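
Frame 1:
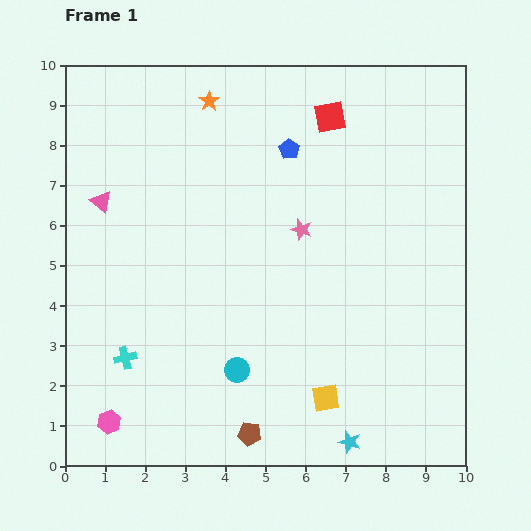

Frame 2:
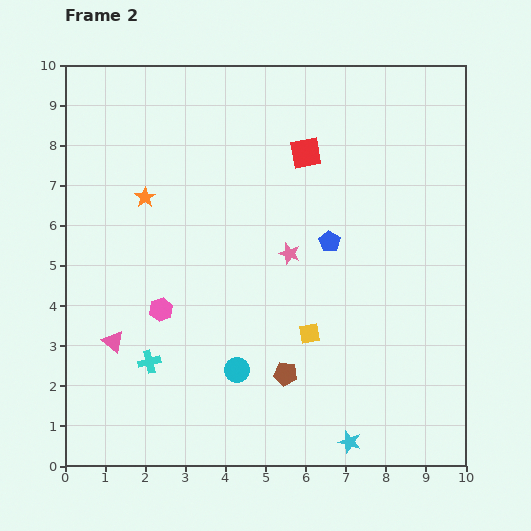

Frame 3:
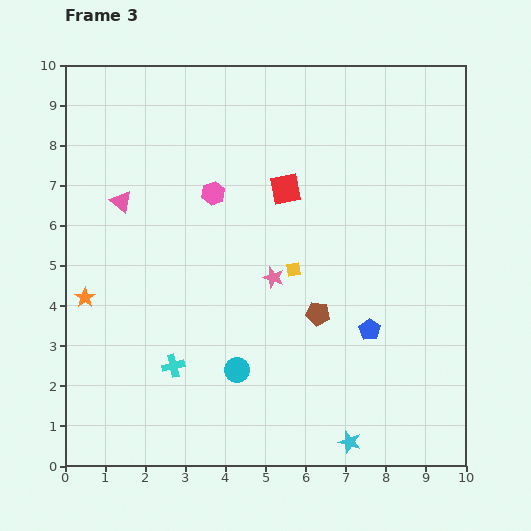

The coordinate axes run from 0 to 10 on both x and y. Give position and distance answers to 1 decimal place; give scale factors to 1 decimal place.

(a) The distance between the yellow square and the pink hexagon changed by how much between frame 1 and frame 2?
-1.7

Distance in frame 1: 5.4. Distance in frame 2: 3.7.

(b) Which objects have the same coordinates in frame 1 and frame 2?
the cyan star, the cyan circle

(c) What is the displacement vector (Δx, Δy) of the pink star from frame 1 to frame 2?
(-0.3, -0.6)

The pink star was at (5.9, 5.9) in frame 1 and (5.6, 5.3) in frame 2.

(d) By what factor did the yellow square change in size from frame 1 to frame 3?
0.6×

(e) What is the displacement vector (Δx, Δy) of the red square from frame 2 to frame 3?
(-0.5, -0.9)

The red square was at (6.0, 7.8) in frame 2 and (5.5, 6.9) in frame 3.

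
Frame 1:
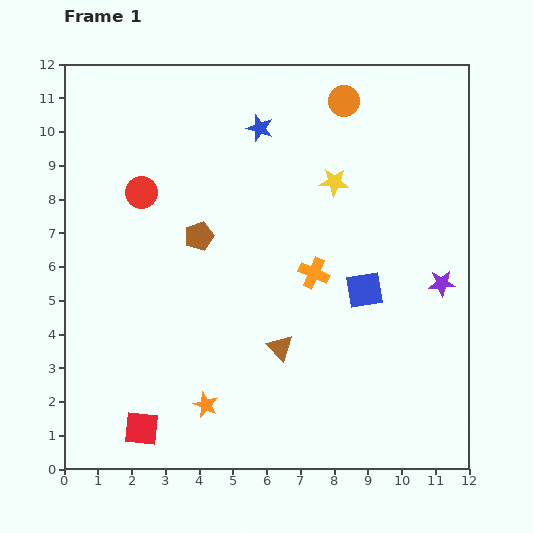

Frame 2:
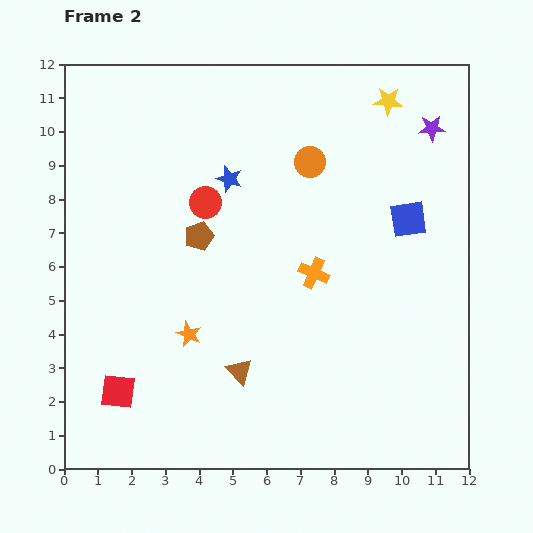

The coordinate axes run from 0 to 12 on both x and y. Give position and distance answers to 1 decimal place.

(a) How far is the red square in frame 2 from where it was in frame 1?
1.3

The red square moved from (2.3, 1.2) to (1.6, 2.3), a distance of √(0.7² + 1.1²) ≈ 1.3.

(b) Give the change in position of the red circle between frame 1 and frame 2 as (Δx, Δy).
(1.9, -0.3)

The red circle was at (2.3, 8.2) in frame 1 and (4.2, 7.9) in frame 2.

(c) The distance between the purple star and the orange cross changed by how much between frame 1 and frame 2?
+1.7

Distance in frame 1: 3.8. Distance in frame 2: 5.5.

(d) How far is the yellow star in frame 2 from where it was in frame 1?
2.9

The yellow star moved from (8.0, 8.5) to (9.6, 10.9), a distance of √(1.6² + 2.4²) ≈ 2.9.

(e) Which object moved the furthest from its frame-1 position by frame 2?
the purple star

(moved 4.6; next 2.9)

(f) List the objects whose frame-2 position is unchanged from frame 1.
the brown pentagon, the orange cross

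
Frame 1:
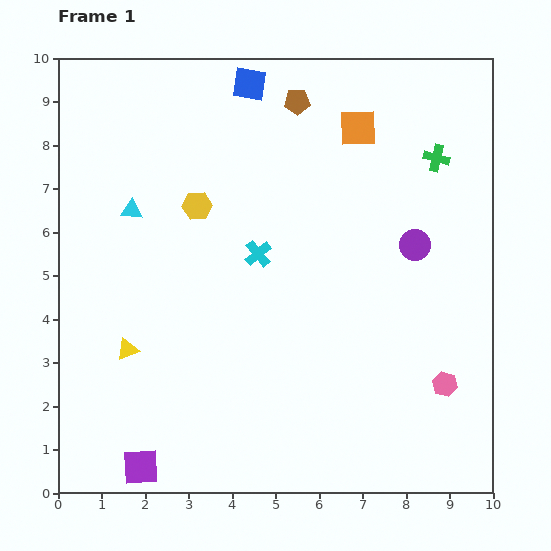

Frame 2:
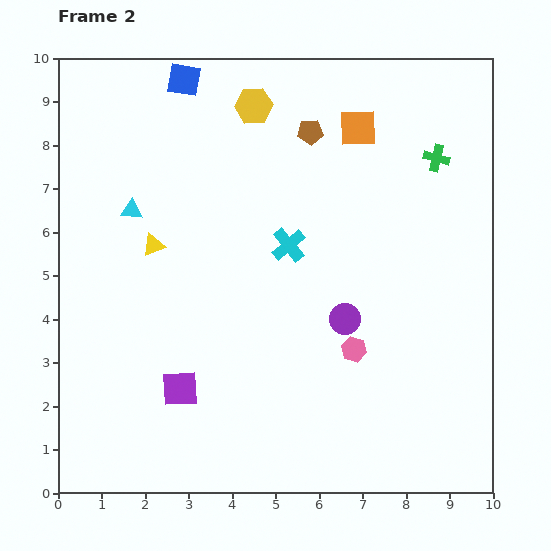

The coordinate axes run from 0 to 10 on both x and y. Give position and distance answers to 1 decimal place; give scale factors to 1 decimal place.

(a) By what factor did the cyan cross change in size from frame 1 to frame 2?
1.3×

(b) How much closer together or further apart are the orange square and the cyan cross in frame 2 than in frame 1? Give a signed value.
-0.6

Distance in frame 1: 3.7. Distance in frame 2: 3.1.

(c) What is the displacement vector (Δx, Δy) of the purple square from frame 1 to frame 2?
(0.9, 1.8)

The purple square was at (1.9, 0.6) in frame 1 and (2.8, 2.4) in frame 2.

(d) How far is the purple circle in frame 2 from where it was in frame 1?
2.3

The purple circle moved from (8.2, 5.7) to (6.6, 4.0), a distance of √(1.6² + 1.7²) ≈ 2.3.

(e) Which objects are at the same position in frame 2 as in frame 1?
the orange square, the green cross, the cyan triangle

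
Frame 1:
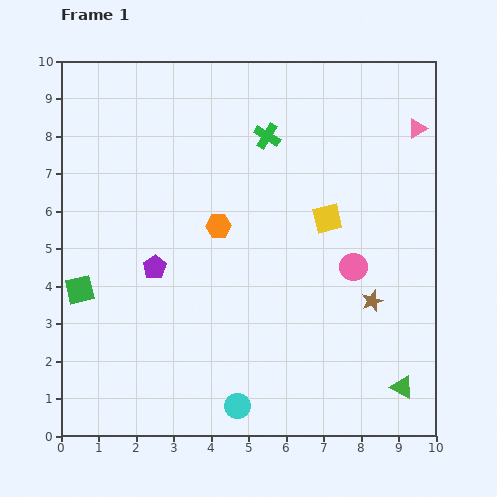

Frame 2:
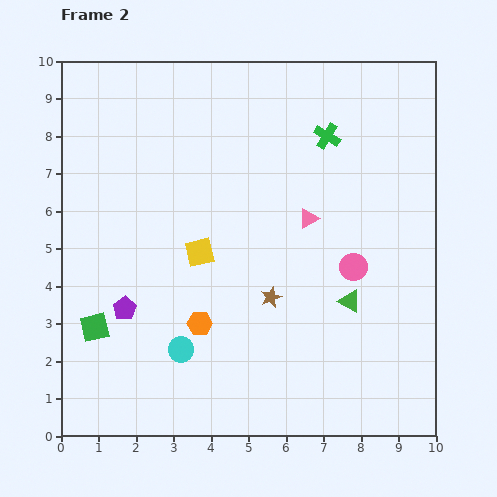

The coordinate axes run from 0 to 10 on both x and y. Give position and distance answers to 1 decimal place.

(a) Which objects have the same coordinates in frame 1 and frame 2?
the pink circle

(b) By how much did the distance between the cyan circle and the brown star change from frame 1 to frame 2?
-1.8

Distance in frame 1: 4.6. Distance in frame 2: 2.8.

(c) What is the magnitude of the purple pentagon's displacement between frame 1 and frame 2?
1.4

The purple pentagon moved from (2.5, 4.5) to (1.7, 3.4), a distance of √(0.8² + 1.1²) ≈ 1.4.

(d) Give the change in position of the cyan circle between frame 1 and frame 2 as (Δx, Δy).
(-1.5, 1.5)

The cyan circle was at (4.7, 0.8) in frame 1 and (3.2, 2.3) in frame 2.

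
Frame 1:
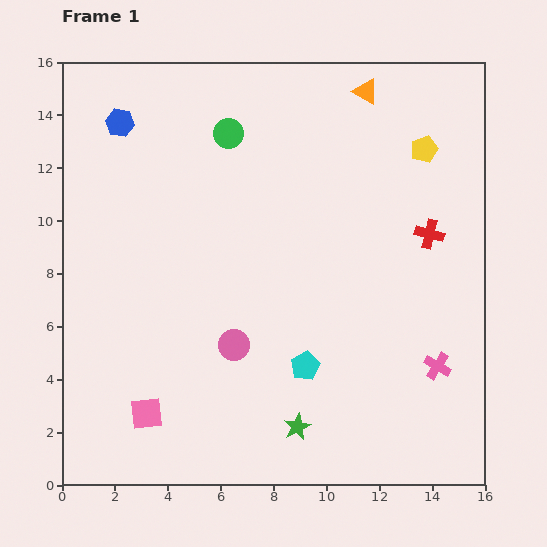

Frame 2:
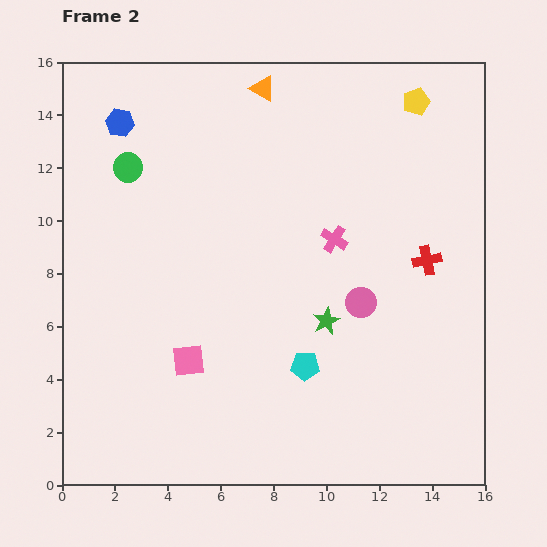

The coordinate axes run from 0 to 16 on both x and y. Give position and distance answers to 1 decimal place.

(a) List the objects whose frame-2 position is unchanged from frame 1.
the blue hexagon, the cyan pentagon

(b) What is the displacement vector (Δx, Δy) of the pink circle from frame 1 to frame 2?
(4.8, 1.6)

The pink circle was at (6.5, 5.3) in frame 1 and (11.3, 6.9) in frame 2.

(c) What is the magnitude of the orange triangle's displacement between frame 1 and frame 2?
3.9

The orange triangle moved from (11.5, 14.9) to (7.6, 15.0), a distance of √(3.9² + 0.1²) ≈ 3.9.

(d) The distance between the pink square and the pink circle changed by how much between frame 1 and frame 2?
+2.7

Distance in frame 1: 4.2. Distance in frame 2: 6.9.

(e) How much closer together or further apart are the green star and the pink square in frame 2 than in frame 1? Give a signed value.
-0.3

Distance in frame 1: 5.7. Distance in frame 2: 5.4.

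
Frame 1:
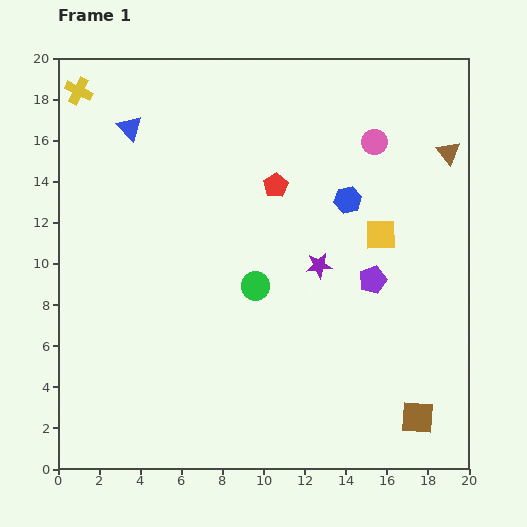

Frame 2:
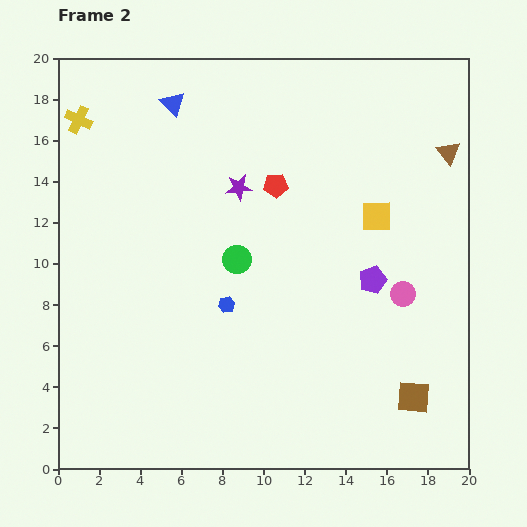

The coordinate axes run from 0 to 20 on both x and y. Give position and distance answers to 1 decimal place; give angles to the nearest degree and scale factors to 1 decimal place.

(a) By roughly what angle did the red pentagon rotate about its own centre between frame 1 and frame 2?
29° clockwise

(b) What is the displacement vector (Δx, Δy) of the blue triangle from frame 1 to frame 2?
(2.1, 1.2)

The blue triangle was at (3.5, 16.6) in frame 1 and (5.6, 17.8) in frame 2.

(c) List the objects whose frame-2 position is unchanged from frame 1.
the brown triangle, the red pentagon, the purple pentagon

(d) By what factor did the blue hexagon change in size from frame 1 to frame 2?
0.6×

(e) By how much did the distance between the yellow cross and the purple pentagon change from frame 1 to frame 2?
-0.7

Distance in frame 1: 17.0. Distance in frame 2: 16.3.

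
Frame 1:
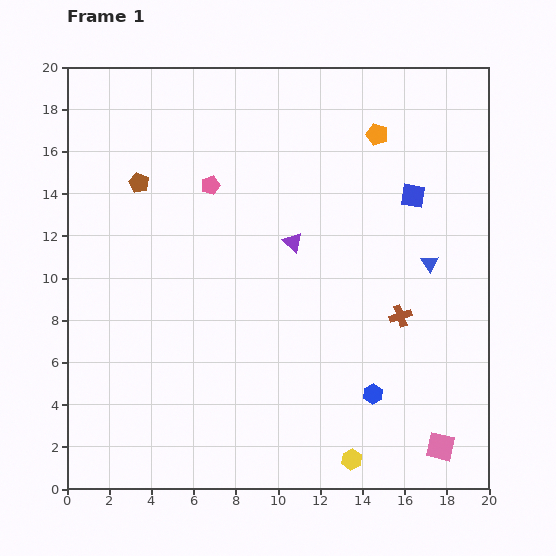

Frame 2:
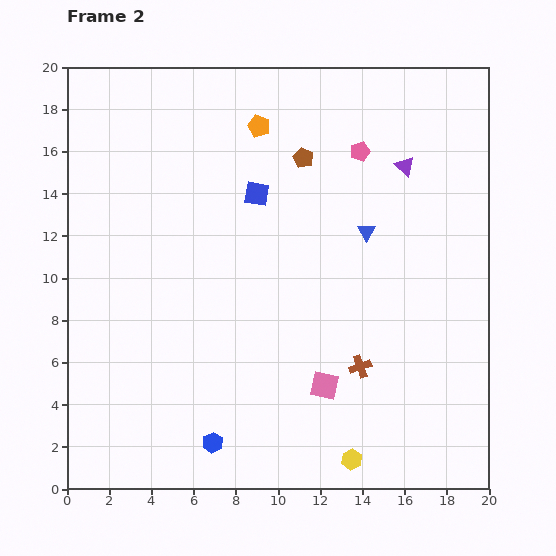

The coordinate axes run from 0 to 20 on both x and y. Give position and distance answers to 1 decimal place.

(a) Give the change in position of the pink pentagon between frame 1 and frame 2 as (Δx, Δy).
(7.1, 1.6)

The pink pentagon was at (6.8, 14.4) in frame 1 and (13.9, 16.0) in frame 2.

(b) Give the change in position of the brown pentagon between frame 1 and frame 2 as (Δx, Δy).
(7.8, 1.2)

The brown pentagon was at (3.4, 14.5) in frame 1 and (11.2, 15.7) in frame 2.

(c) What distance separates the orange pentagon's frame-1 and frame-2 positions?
5.6

The orange pentagon moved from (14.7, 16.8) to (9.1, 17.2), a distance of √(5.6² + 0.4²) ≈ 5.6.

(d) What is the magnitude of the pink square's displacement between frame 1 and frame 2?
6.2

The pink square moved from (17.7, 2.0) to (12.2, 4.9), a distance of √(5.5² + 2.9²) ≈ 6.2.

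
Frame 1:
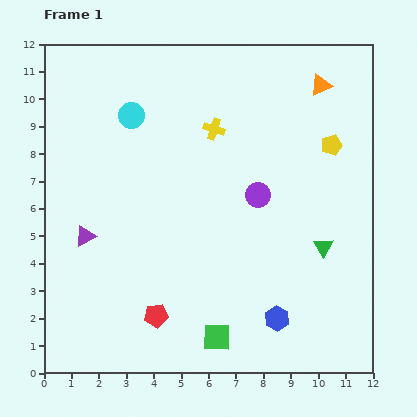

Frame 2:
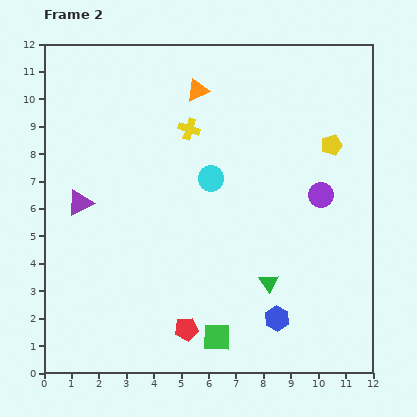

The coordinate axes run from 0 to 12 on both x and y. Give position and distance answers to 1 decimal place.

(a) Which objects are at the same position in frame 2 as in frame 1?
the yellow pentagon, the green square, the blue hexagon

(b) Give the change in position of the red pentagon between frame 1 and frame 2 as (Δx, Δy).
(1.1, -0.5)

The red pentagon was at (4.1, 2.1) in frame 1 and (5.2, 1.6) in frame 2.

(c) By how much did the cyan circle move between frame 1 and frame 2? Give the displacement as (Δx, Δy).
(2.9, -2.3)

The cyan circle was at (3.2, 9.4) in frame 1 and (6.1, 7.1) in frame 2.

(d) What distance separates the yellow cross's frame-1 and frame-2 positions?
0.9

The yellow cross moved from (6.2, 8.9) to (5.3, 8.9), a distance of √(0.9² + 0.0²) ≈ 0.9.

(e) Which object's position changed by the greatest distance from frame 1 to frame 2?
the orange triangle

(moved 4.5; next 3.7)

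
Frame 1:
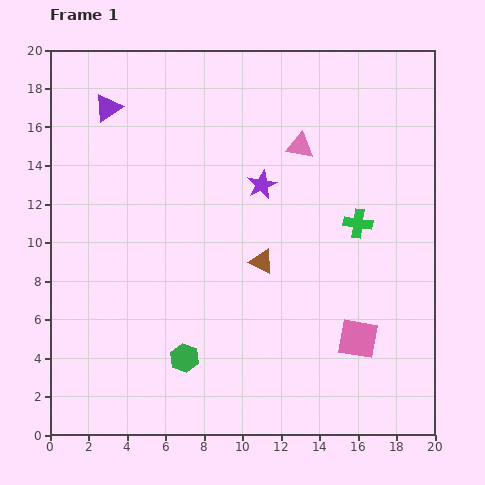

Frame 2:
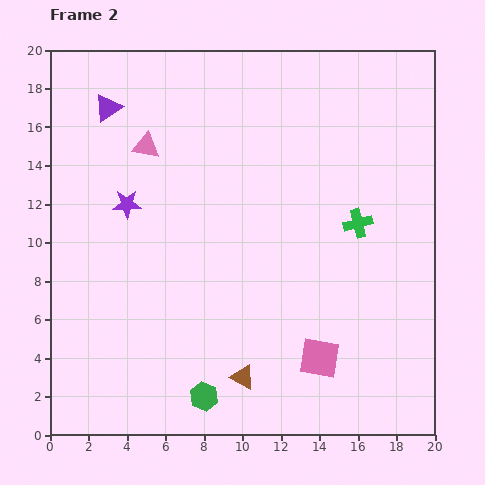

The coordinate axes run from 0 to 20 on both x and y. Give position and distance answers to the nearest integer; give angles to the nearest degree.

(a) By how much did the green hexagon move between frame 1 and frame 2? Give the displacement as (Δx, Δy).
(1, -2)

The green hexagon was at (7, 4) in frame 1 and (8, 2) in frame 2.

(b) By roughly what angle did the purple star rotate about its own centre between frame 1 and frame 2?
25° clockwise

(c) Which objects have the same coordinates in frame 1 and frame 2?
the green cross, the purple triangle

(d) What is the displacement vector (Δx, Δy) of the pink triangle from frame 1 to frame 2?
(-8, 0)

The pink triangle was at (13, 15) in frame 1 and (5, 15) in frame 2.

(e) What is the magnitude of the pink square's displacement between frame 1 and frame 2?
2

The pink square moved from (16, 5) to (14, 4), a distance of √(2² + 1²) ≈ 2.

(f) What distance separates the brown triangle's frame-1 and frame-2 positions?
6

The brown triangle moved from (11, 9) to (10, 3), a distance of √(1² + 6²) ≈ 6.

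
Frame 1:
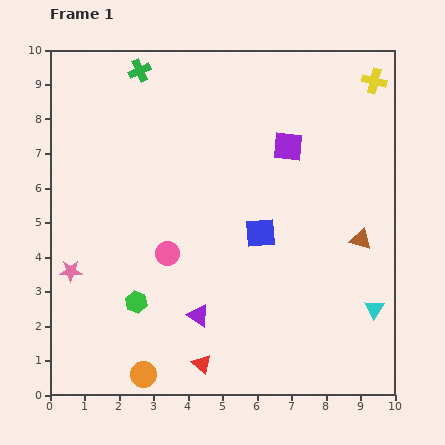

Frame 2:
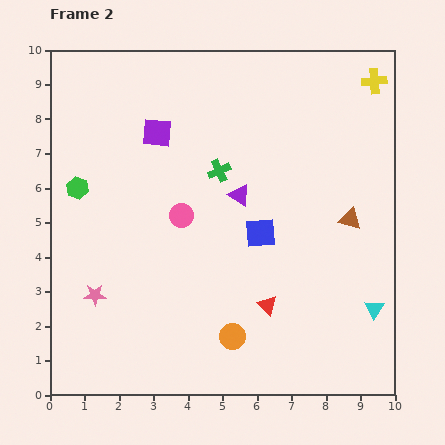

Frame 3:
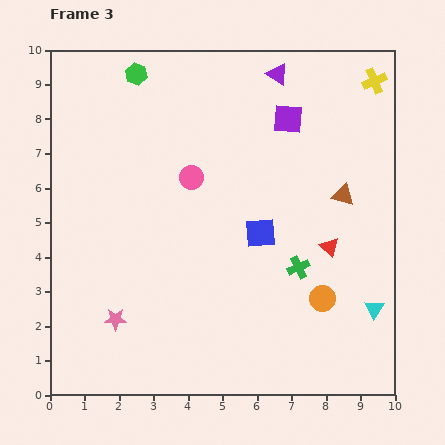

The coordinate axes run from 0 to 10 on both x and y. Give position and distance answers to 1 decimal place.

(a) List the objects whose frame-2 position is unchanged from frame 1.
the blue square, the yellow cross, the cyan triangle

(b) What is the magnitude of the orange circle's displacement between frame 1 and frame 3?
5.6

The orange circle moved from (2.7, 0.6) to (7.9, 2.8), a distance of √(5.2² + 2.2²) ≈ 5.6.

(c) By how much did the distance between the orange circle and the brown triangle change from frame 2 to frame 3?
-1.7

Distance in frame 2: 4.8. Distance in frame 3: 3.1.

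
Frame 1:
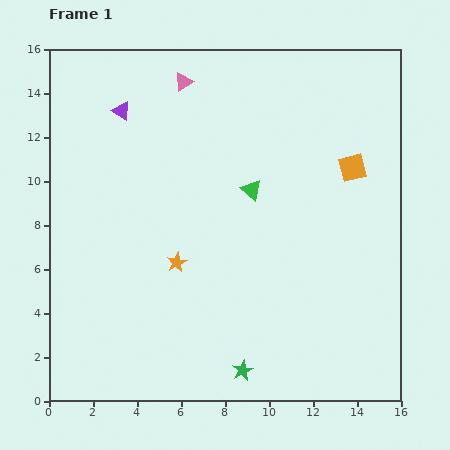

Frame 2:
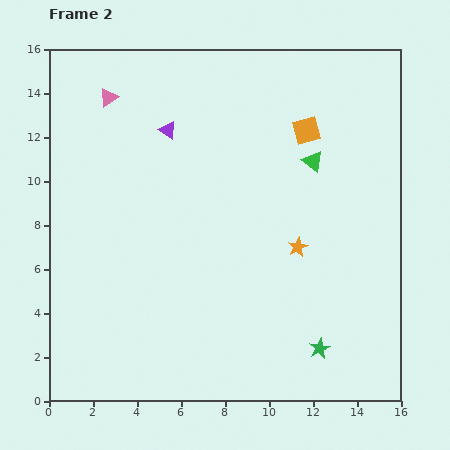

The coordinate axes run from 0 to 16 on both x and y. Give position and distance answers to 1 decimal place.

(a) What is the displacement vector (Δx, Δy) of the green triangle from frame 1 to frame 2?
(2.8, 1.3)

The green triangle was at (9.2, 9.6) in frame 1 and (12.0, 10.9) in frame 2.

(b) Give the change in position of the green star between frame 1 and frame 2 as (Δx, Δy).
(3.5, 1.0)

The green star was at (8.8, 1.4) in frame 1 and (12.3, 2.4) in frame 2.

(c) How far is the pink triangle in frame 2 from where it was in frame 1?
3.5

The pink triangle moved from (6.1, 14.5) to (2.7, 13.8), a distance of √(3.4² + 0.7²) ≈ 3.5.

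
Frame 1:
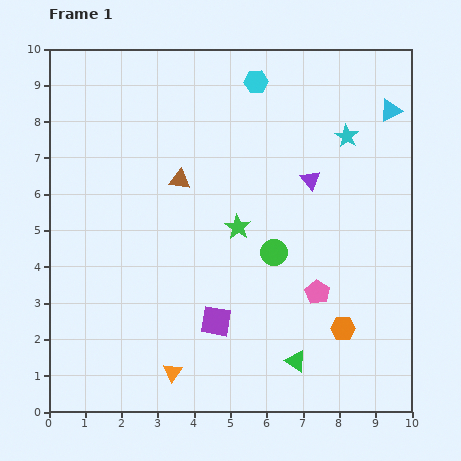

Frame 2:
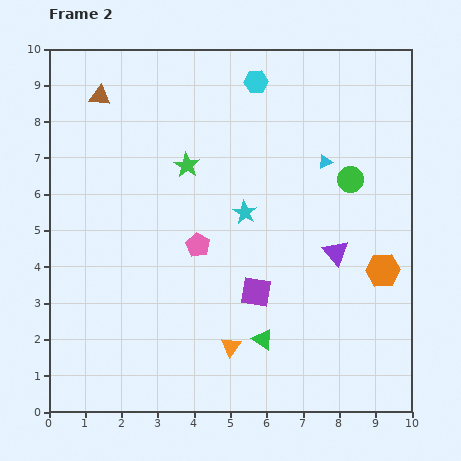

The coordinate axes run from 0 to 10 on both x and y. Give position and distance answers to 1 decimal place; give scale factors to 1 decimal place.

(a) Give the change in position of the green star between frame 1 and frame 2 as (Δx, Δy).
(-1.4, 1.7)

The green star was at (5.2, 5.1) in frame 1 and (3.8, 6.8) in frame 2.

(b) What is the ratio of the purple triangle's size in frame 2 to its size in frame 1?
1.3×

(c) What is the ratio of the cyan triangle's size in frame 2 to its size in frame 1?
0.6×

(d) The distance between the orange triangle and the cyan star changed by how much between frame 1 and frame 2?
-4.4

Distance in frame 1: 8.1. Distance in frame 2: 3.7.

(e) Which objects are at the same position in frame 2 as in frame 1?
the cyan hexagon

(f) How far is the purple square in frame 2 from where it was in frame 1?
1.4

The purple square moved from (4.6, 2.5) to (5.7, 3.3), a distance of √(1.1² + 0.8²) ≈ 1.4.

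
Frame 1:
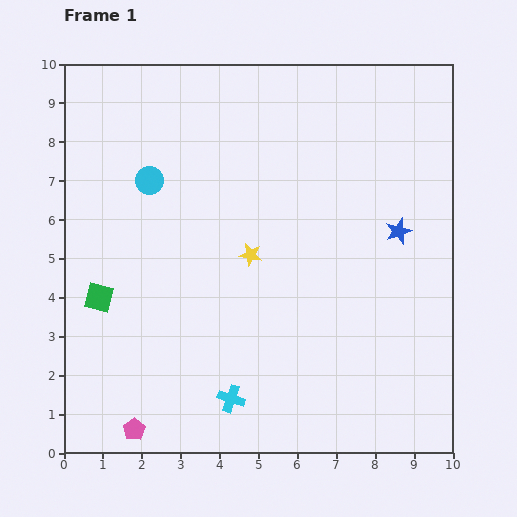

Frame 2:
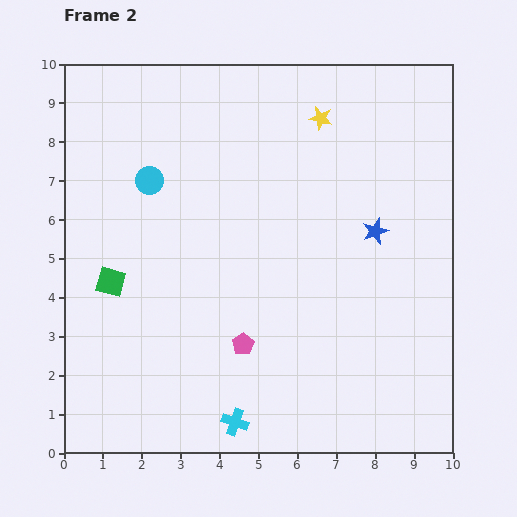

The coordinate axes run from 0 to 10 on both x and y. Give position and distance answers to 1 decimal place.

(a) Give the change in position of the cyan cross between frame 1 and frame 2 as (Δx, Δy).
(0.1, -0.6)

The cyan cross was at (4.3, 1.4) in frame 1 and (4.4, 0.8) in frame 2.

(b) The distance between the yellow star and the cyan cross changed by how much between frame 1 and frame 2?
+4.4

Distance in frame 1: 3.7. Distance in frame 2: 8.1.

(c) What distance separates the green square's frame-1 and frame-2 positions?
0.5

The green square moved from (0.9, 4.0) to (1.2, 4.4), a distance of √(0.3² + 0.4²) ≈ 0.5.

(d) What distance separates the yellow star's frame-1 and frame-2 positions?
3.9

The yellow star moved from (4.8, 5.1) to (6.6, 8.6), a distance of √(1.8² + 3.5²) ≈ 3.9.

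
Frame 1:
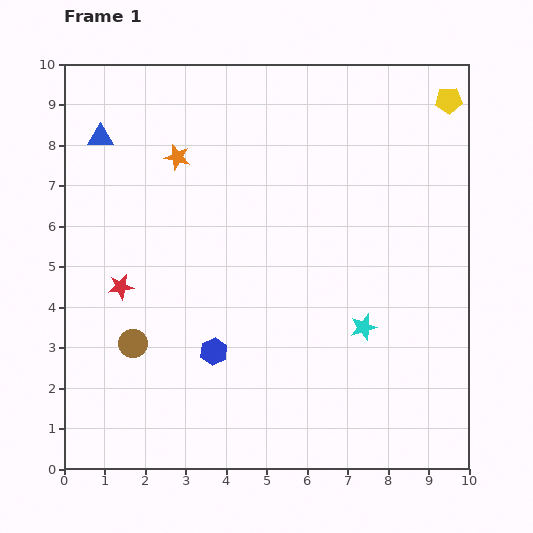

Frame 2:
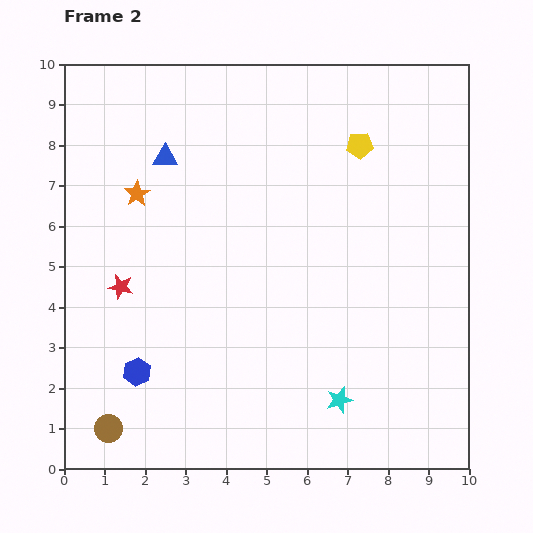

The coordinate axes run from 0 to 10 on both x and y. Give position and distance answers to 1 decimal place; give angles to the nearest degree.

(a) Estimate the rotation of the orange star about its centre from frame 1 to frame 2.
26° clockwise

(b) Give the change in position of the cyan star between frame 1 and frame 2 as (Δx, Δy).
(-0.6, -1.8)

The cyan star was at (7.4, 3.5) in frame 1 and (6.8, 1.7) in frame 2.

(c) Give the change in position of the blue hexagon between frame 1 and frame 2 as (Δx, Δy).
(-1.9, -0.5)

The blue hexagon was at (3.7, 2.9) in frame 1 and (1.8, 2.4) in frame 2.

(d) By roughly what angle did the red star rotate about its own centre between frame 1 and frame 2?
21° clockwise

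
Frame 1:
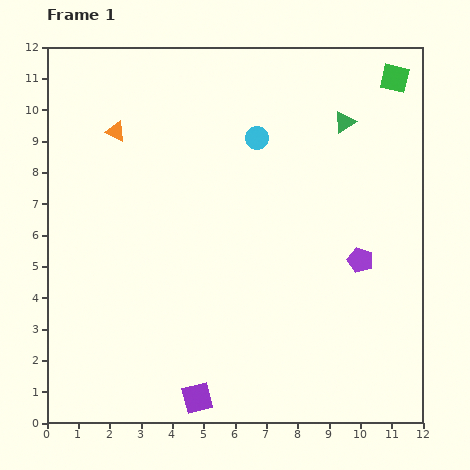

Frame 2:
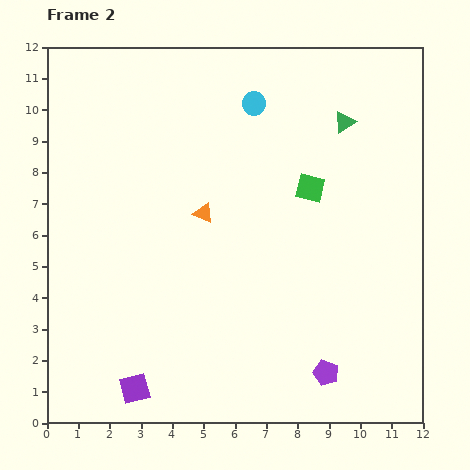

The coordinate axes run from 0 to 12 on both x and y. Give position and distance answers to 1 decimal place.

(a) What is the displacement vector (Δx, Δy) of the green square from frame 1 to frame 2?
(-2.7, -3.5)

The green square was at (11.1, 11.0) in frame 1 and (8.4, 7.5) in frame 2.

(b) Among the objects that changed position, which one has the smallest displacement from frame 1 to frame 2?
the cyan circle

(moved 1.1)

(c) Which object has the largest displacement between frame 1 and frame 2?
the green square

(moved 4.4; next 3.8)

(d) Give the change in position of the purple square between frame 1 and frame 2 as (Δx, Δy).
(-2.0, 0.3)

The purple square was at (4.8, 0.8) in frame 1 and (2.8, 1.1) in frame 2.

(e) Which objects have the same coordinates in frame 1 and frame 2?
the green triangle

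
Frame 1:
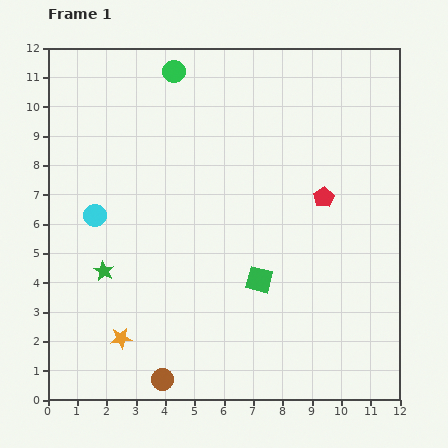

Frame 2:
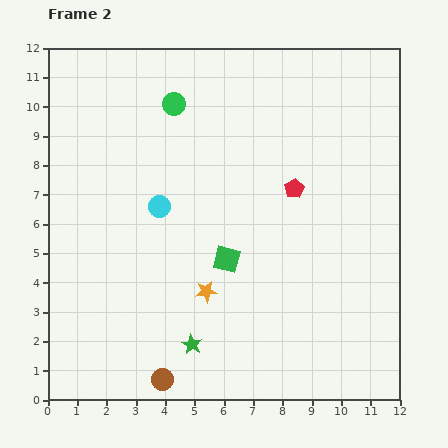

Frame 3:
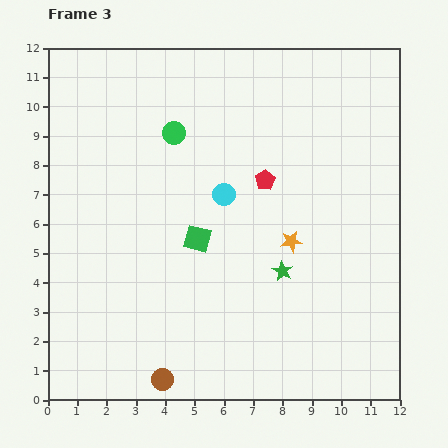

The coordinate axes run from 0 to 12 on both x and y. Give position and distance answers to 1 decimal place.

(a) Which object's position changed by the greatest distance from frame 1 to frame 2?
the green star

(moved 3.9; next 3.3)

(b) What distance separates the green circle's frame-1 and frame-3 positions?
2.1

The green circle moved from (4.3, 11.2) to (4.3, 9.1), a distance of √(0.0² + 2.1²) ≈ 2.1.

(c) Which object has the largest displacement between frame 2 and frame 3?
the green star

(moved 4.0; next 3.4)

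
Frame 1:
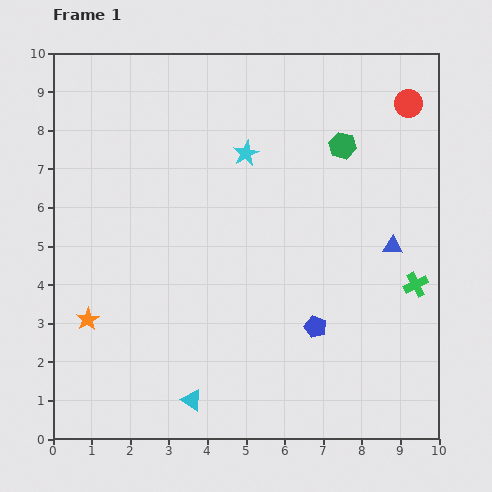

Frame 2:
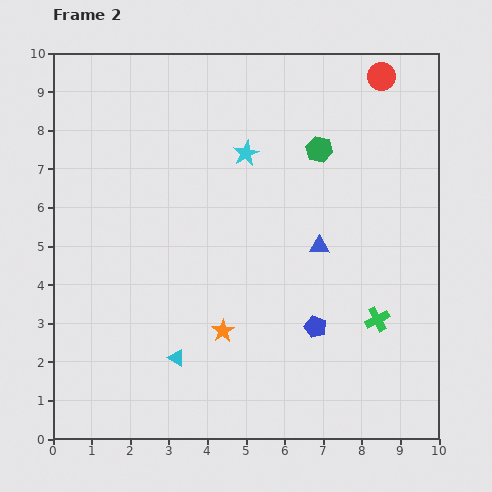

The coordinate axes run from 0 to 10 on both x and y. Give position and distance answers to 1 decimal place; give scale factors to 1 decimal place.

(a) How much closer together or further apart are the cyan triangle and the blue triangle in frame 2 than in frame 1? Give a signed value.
-1.9

Distance in frame 1: 6.6. Distance in frame 2: 4.7.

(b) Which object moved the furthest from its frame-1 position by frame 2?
the orange star

(moved 3.5; next 1.9)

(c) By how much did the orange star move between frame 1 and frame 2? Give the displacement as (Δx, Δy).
(3.5, -0.3)

The orange star was at (0.9, 3.1) in frame 1 and (4.4, 2.8) in frame 2.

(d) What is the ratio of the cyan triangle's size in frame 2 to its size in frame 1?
0.8×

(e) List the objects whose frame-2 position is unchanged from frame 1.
the blue pentagon, the cyan star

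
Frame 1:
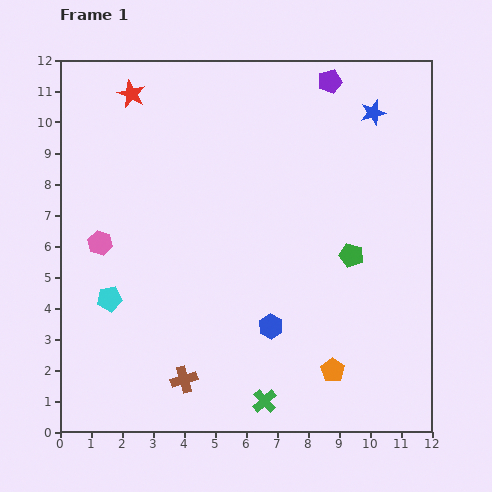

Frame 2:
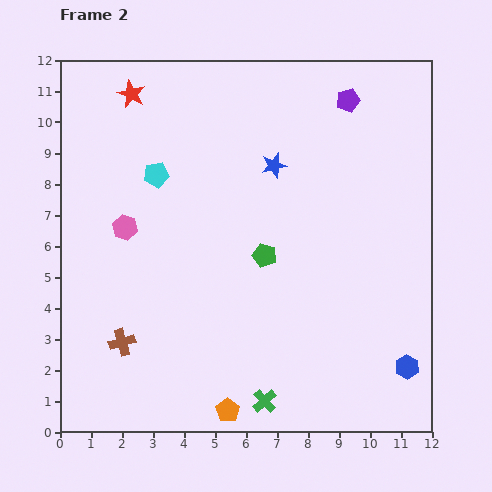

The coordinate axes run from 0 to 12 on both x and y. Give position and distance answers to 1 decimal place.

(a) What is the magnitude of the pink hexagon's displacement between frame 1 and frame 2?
0.9

The pink hexagon moved from (1.3, 6.1) to (2.1, 6.6), a distance of √(0.8² + 0.5²) ≈ 0.9.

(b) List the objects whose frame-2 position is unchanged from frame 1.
the red star, the green cross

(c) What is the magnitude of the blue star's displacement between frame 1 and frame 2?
3.6

The blue star moved from (10.1, 10.3) to (6.9, 8.6), a distance of √(3.2² + 1.7²) ≈ 3.6.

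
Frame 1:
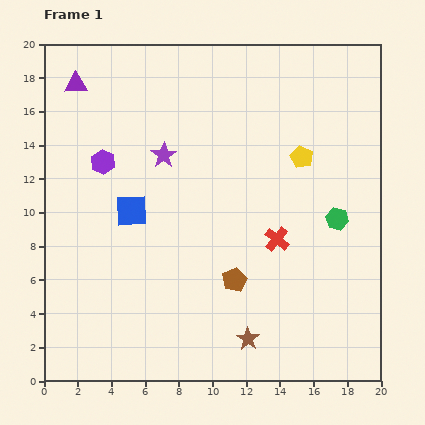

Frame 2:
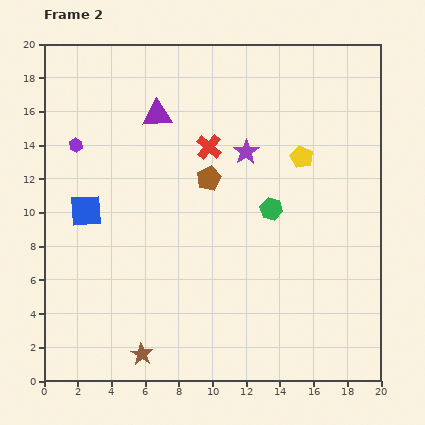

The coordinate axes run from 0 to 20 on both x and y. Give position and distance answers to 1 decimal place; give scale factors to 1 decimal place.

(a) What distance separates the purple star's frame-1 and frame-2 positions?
4.9

The purple star moved from (7.1, 13.4) to (12.0, 13.6), a distance of √(4.9² + 0.2²) ≈ 4.9.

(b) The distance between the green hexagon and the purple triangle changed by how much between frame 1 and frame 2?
-8.6

Distance in frame 1: 17.4. Distance in frame 2: 8.8.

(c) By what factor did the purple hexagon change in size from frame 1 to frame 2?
0.6×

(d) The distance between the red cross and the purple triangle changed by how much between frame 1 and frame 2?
-11.4

Distance in frame 1: 15.0. Distance in frame 2: 3.6.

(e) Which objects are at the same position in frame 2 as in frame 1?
the yellow pentagon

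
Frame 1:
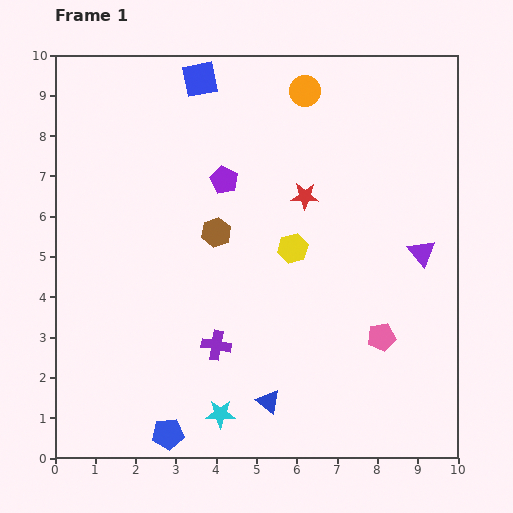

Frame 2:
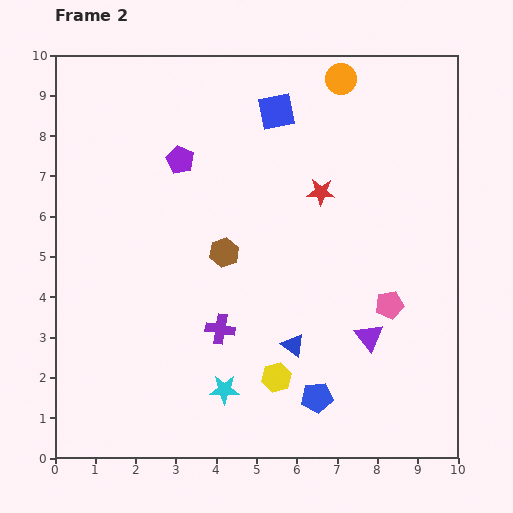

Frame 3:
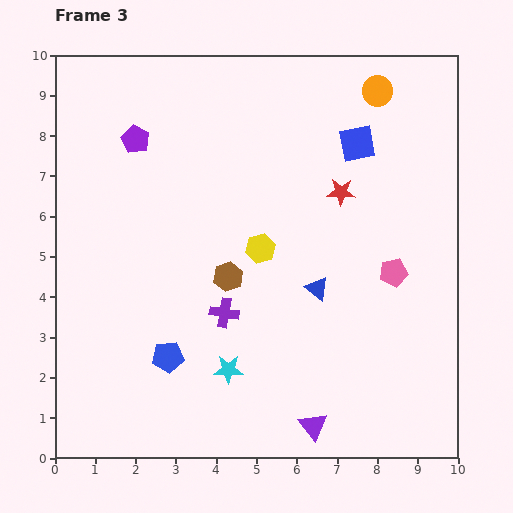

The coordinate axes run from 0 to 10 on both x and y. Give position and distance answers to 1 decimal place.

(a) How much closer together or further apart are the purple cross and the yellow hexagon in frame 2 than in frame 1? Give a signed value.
-1.3

Distance in frame 1: 3.1. Distance in frame 2: 1.8.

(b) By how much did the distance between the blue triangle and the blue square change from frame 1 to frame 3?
-4.5

Distance in frame 1: 8.2. Distance in frame 3: 3.7.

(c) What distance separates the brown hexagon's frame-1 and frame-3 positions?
1.1

The brown hexagon moved from (4.0, 5.6) to (4.3, 4.5), a distance of √(0.3² + 1.1²) ≈ 1.1.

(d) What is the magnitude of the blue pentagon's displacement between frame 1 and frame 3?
1.9

The blue pentagon moved from (2.8, 0.6) to (2.8, 2.5), a distance of √(0.0² + 1.9²) ≈ 1.9.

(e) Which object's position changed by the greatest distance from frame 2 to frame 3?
the blue pentagon

(moved 3.8; next 3.2)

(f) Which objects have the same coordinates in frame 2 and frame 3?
none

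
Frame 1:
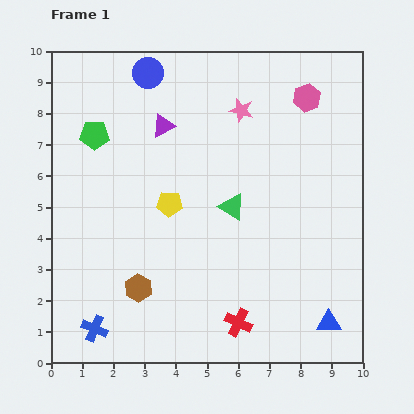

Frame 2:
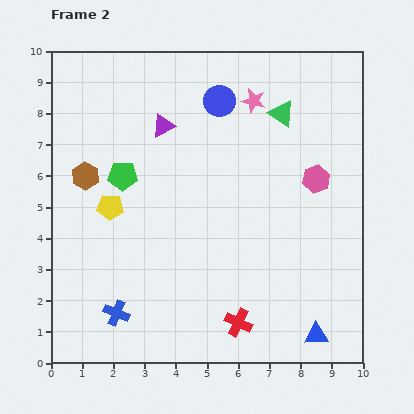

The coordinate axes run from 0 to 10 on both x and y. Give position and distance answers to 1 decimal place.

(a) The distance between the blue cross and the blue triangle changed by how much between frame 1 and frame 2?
-1.1

Distance in frame 1: 7.5. Distance in frame 2: 6.4.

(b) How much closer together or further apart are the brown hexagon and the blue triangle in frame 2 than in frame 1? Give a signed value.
+2.8

Distance in frame 1: 6.2. Distance in frame 2: 9.0.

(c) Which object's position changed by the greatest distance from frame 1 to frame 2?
the brown hexagon

(moved 4.0; next 3.4)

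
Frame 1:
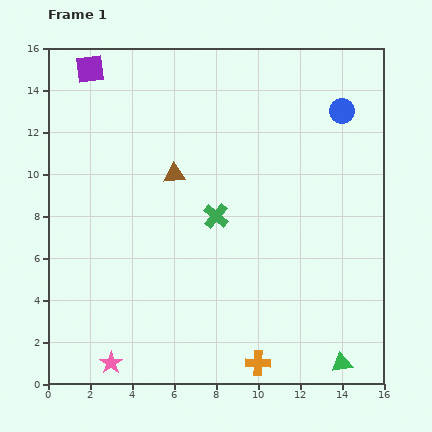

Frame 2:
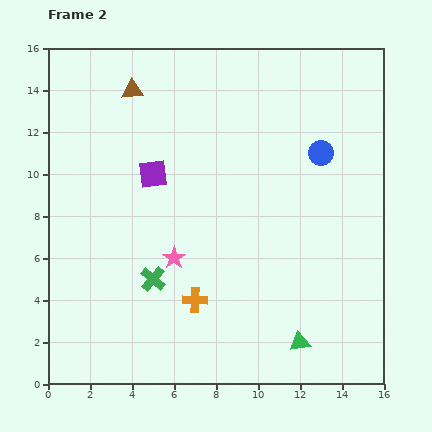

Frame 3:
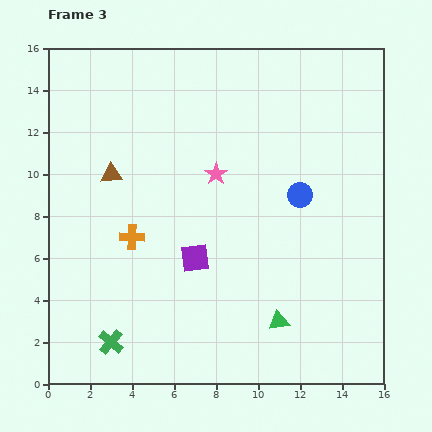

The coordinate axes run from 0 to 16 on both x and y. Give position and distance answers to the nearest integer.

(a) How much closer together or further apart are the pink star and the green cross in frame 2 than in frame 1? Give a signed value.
-8

Distance in frame 1: 9. Distance in frame 2: 1.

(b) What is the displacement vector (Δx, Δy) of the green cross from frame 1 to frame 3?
(-5, -6)

The green cross was at (8, 8) in frame 1 and (3, 2) in frame 3.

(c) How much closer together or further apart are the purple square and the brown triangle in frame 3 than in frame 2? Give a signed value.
+2

Distance in frame 2: 4. Distance in frame 3: 6.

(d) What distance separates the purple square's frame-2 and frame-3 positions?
4

The purple square moved from (5, 10) to (7, 6), a distance of √(2² + 4²) ≈ 4.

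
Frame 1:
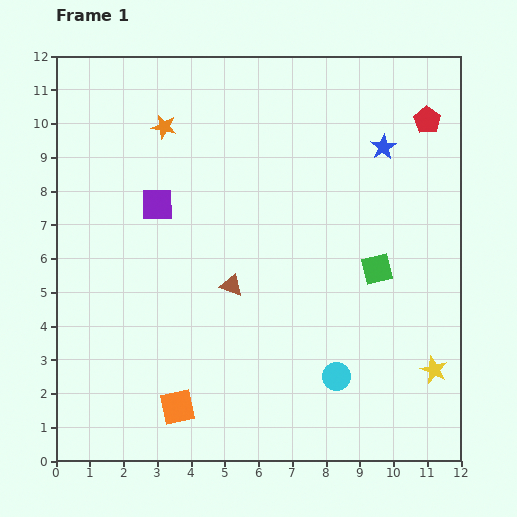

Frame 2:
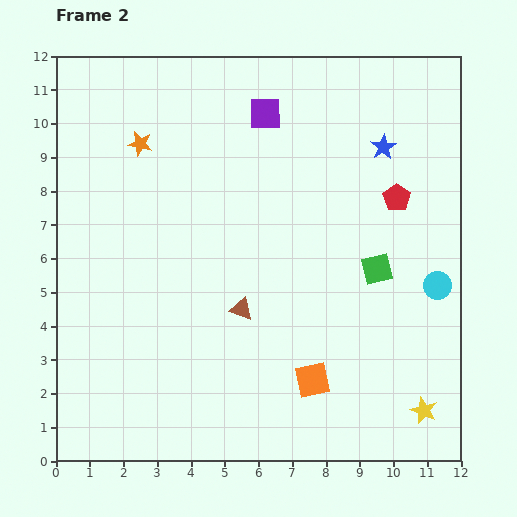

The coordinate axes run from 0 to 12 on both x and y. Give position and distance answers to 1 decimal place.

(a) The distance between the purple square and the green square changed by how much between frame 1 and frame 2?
-1.1

Distance in frame 1: 6.8. Distance in frame 2: 5.7.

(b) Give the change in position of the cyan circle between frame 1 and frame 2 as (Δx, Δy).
(3.0, 2.7)

The cyan circle was at (8.3, 2.5) in frame 1 and (11.3, 5.2) in frame 2.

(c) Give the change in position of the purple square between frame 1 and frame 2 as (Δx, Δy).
(3.2, 2.7)

The purple square was at (3.0, 7.6) in frame 1 and (6.2, 10.3) in frame 2.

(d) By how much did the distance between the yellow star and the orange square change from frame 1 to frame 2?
-4.3

Distance in frame 1: 7.7. Distance in frame 2: 3.4.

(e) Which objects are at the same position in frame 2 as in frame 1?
the green square, the blue star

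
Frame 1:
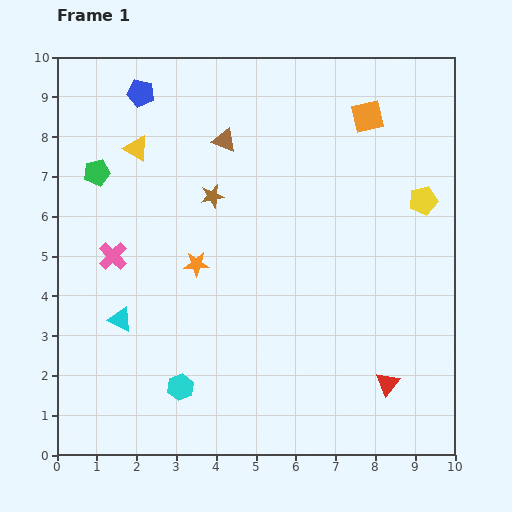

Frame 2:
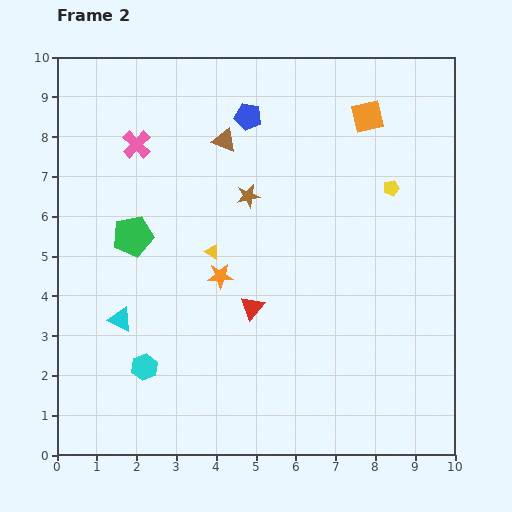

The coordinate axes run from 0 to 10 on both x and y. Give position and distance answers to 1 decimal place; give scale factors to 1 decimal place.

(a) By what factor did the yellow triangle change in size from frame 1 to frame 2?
0.6×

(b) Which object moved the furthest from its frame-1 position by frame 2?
the red triangle

(moved 3.9; next 3.2)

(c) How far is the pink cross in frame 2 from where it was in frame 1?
2.9

The pink cross moved from (1.4, 5.0) to (2.0, 7.8), a distance of √(0.6² + 2.8²) ≈ 2.9.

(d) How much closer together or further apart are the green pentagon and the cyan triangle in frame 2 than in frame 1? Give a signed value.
-1.6

Distance in frame 1: 3.7. Distance in frame 2: 2.1.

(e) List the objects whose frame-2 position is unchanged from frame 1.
the cyan triangle, the brown triangle, the orange square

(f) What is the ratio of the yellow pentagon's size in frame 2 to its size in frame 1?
0.6×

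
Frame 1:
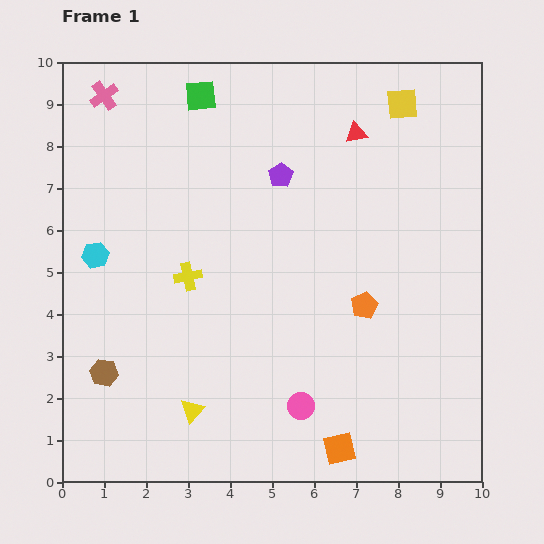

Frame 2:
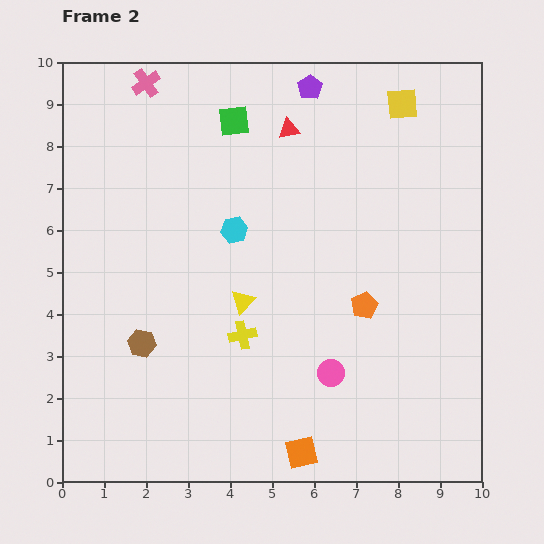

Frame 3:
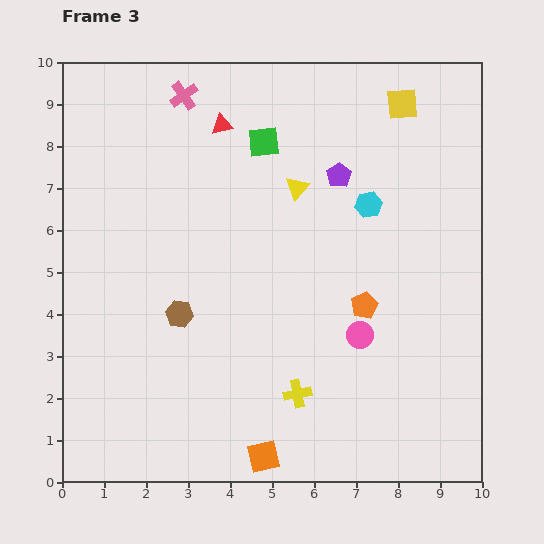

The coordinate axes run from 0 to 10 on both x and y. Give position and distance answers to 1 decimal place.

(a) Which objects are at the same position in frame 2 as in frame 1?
the yellow square, the orange pentagon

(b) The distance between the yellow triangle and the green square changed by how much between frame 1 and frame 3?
-6.1

Distance in frame 1: 7.5. Distance in frame 3: 1.4.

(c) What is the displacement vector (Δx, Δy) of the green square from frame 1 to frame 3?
(1.5, -1.1)

The green square was at (3.3, 9.2) in frame 1 and (4.8, 8.1) in frame 3.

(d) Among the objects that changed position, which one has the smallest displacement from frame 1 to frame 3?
the purple pentagon

(moved 1.4)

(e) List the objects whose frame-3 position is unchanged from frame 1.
the yellow square, the orange pentagon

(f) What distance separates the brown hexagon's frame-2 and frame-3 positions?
1.1

The brown hexagon moved from (1.9, 3.3) to (2.8, 4.0), a distance of √(0.9² + 0.7²) ≈ 1.1.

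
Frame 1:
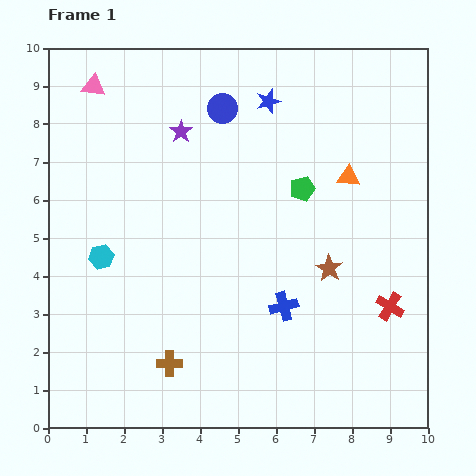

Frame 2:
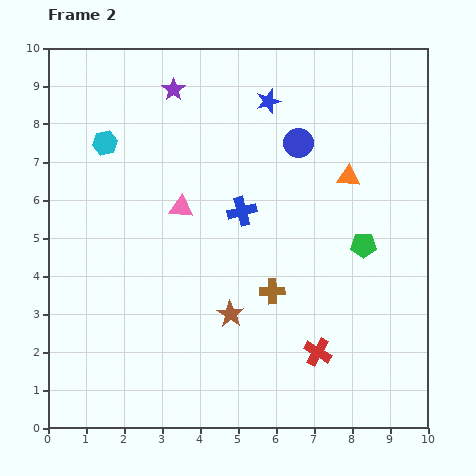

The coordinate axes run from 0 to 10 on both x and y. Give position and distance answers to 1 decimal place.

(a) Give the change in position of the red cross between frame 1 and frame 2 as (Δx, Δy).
(-1.9, -1.2)

The red cross was at (9.0, 3.2) in frame 1 and (7.1, 2.0) in frame 2.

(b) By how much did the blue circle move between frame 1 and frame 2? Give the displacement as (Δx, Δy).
(2.0, -0.9)

The blue circle was at (4.6, 8.4) in frame 1 and (6.6, 7.5) in frame 2.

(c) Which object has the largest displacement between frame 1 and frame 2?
the pink triangle

(moved 3.9; next 3.3)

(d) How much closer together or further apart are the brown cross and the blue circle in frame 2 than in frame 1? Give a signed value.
-2.8

Distance in frame 1: 6.8. Distance in frame 2: 4.0.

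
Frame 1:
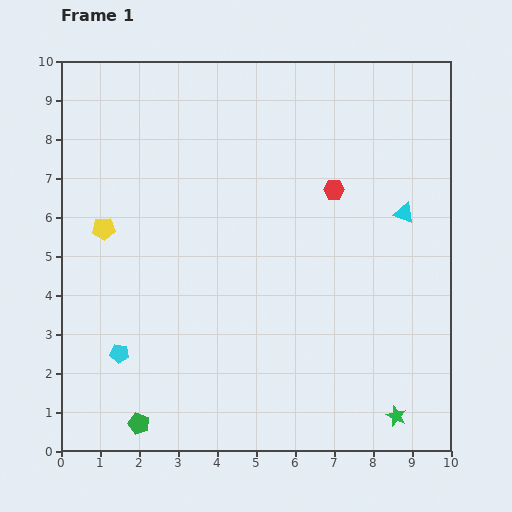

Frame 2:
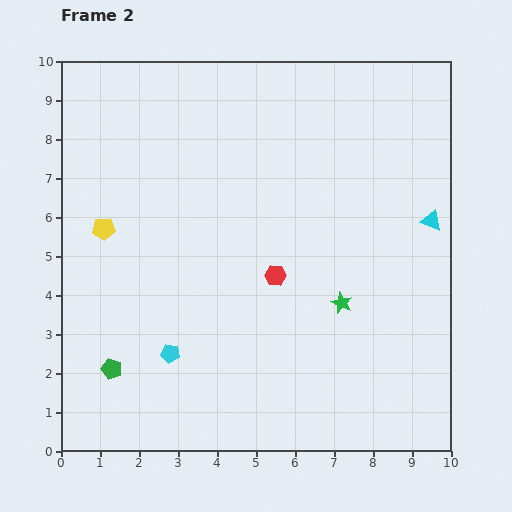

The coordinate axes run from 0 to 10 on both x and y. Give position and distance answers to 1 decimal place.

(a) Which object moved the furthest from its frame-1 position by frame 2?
the green star

(moved 3.2; next 2.7)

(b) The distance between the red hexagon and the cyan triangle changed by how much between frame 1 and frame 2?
+2.3

Distance in frame 1: 1.9. Distance in frame 2: 4.2.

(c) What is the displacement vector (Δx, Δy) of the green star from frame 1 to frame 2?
(-1.4, 2.9)

The green star was at (8.6, 0.9) in frame 1 and (7.2, 3.8) in frame 2.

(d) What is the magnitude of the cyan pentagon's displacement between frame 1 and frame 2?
1.3

The cyan pentagon moved from (1.5, 2.5) to (2.8, 2.5), a distance of √(1.3² + 0.0²) ≈ 1.3.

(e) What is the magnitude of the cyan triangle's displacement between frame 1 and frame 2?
0.7

The cyan triangle moved from (8.8, 6.1) to (9.5, 5.9), a distance of √(0.7² + 0.2²) ≈ 0.7.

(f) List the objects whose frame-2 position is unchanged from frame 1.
the yellow pentagon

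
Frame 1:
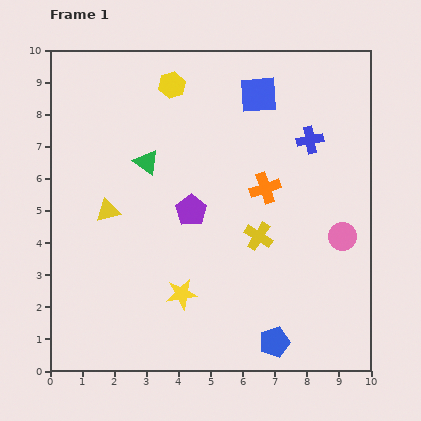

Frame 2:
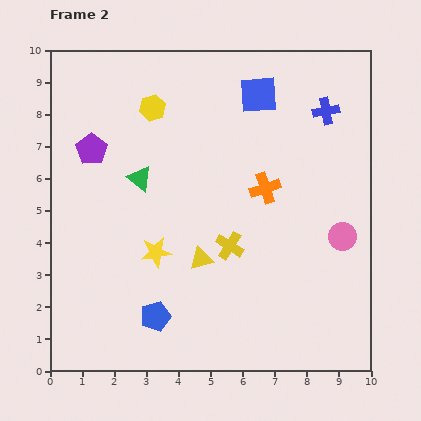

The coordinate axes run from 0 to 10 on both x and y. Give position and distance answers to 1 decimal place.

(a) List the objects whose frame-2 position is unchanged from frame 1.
the orange cross, the pink circle, the blue square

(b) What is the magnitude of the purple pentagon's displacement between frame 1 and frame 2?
3.6

The purple pentagon moved from (4.4, 5.0) to (1.3, 6.9), a distance of √(3.1² + 1.9²) ≈ 3.6.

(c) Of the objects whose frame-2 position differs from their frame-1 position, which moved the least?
the green triangle

(moved 0.5)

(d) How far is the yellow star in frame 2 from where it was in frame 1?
1.5

The yellow star moved from (4.1, 2.4) to (3.3, 3.7), a distance of √(0.8² + 1.3²) ≈ 1.5.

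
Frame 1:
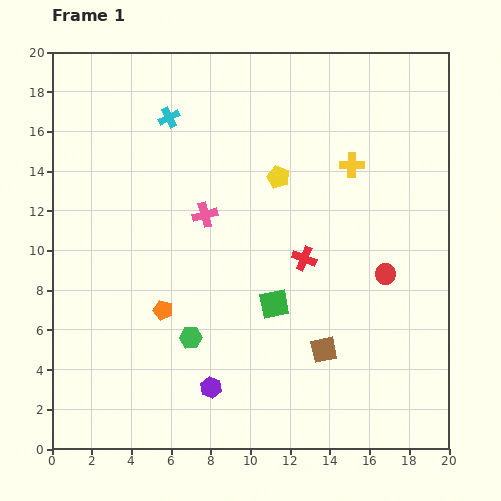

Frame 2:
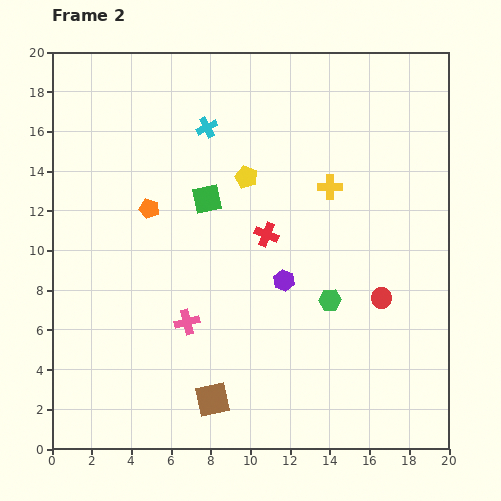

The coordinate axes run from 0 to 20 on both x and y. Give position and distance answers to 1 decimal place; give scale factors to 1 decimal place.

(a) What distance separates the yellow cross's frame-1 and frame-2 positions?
1.6

The yellow cross moved from (15.1, 14.3) to (14.0, 13.2), a distance of √(1.1² + 1.1²) ≈ 1.6.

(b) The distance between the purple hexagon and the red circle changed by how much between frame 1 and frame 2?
-5.5

Distance in frame 1: 10.5. Distance in frame 2: 5.0.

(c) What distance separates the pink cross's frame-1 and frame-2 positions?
5.5

The pink cross moved from (7.7, 11.8) to (6.8, 6.4), a distance of √(0.9² + 5.4²) ≈ 5.5.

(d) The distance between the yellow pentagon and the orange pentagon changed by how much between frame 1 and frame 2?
-3.7

Distance in frame 1: 8.9. Distance in frame 2: 5.2.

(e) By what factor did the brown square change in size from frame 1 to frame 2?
1.3×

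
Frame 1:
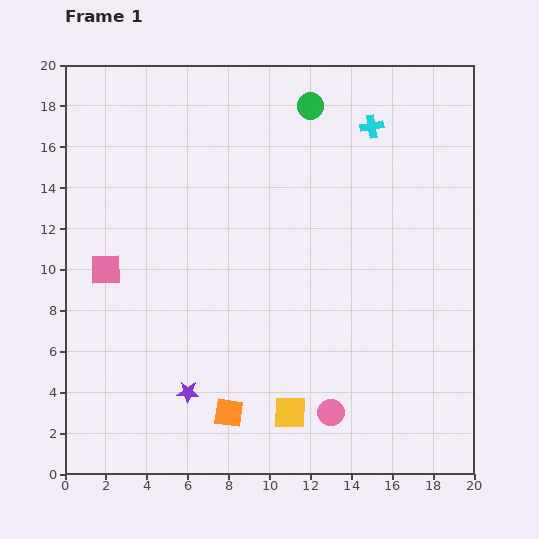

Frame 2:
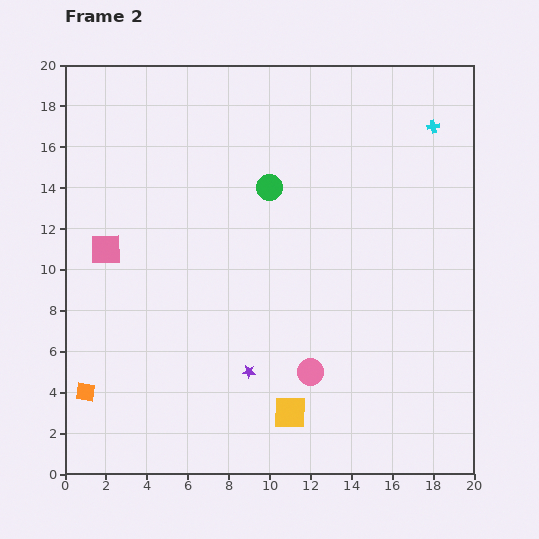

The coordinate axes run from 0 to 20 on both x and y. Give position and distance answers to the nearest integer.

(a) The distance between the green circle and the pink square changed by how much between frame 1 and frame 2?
-4

Distance in frame 1: 13. Distance in frame 2: 9.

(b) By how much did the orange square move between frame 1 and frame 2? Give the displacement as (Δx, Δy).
(-7, 1)

The orange square was at (8, 3) in frame 1 and (1, 4) in frame 2.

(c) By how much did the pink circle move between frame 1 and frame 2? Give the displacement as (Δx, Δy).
(-1, 2)

The pink circle was at (13, 3) in frame 1 and (12, 5) in frame 2.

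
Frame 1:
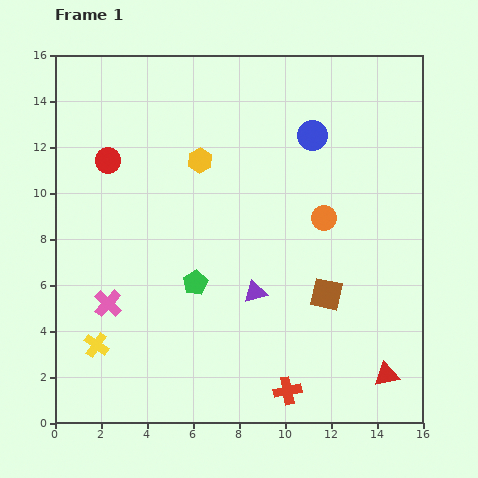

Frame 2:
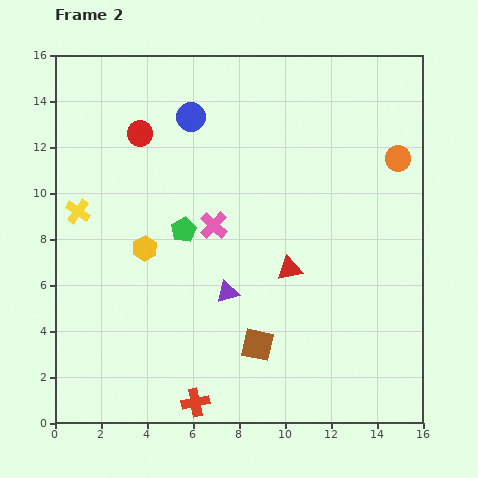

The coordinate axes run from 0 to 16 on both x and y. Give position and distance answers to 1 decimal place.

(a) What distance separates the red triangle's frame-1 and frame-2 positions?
6.2

The red triangle moved from (14.4, 2.1) to (10.2, 6.7), a distance of √(4.2² + 4.6²) ≈ 6.2.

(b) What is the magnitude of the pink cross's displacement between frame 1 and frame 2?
5.7

The pink cross moved from (2.3, 5.2) to (6.9, 8.6), a distance of √(4.6² + 3.4²) ≈ 5.7.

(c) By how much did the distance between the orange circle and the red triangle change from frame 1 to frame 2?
-0.6

Distance in frame 1: 7.3. Distance in frame 2: 6.7.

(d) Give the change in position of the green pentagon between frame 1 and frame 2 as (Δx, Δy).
(-0.5, 2.3)

The green pentagon was at (6.1, 6.1) in frame 1 and (5.6, 8.4) in frame 2.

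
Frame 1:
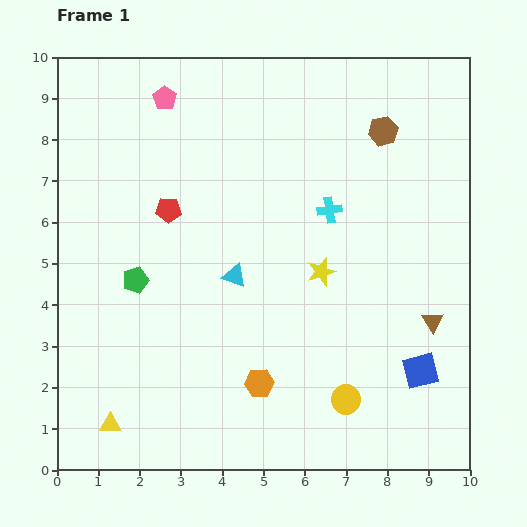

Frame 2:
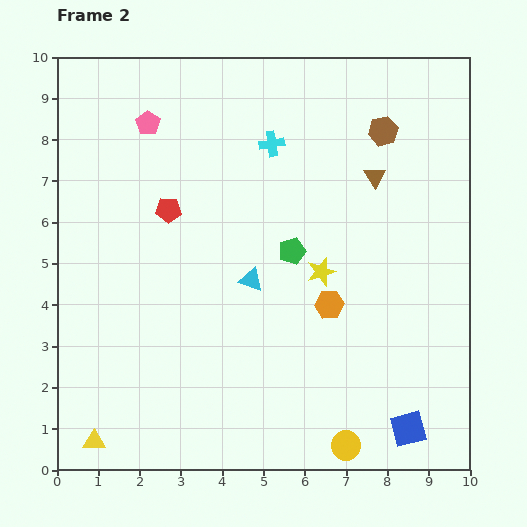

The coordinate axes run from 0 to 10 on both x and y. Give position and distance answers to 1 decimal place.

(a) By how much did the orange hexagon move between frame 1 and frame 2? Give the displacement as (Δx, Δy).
(1.7, 1.9)

The orange hexagon was at (4.9, 2.1) in frame 1 and (6.6, 4.0) in frame 2.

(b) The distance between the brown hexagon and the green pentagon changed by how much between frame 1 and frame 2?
-3.4

Distance in frame 1: 7.0. Distance in frame 2: 3.6.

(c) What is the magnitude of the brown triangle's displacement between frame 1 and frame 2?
3.8

The brown triangle moved from (9.1, 3.6) to (7.7, 7.1), a distance of √(1.4² + 3.5²) ≈ 3.8.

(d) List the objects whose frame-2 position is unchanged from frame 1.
the red pentagon, the yellow star, the brown hexagon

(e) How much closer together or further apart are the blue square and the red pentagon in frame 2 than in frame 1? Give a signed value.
+0.7

Distance in frame 1: 7.2. Distance in frame 2: 7.9.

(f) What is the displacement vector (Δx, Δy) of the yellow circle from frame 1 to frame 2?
(0.0, -1.1)

The yellow circle was at (7.0, 1.7) in frame 1 and (7.0, 0.6) in frame 2.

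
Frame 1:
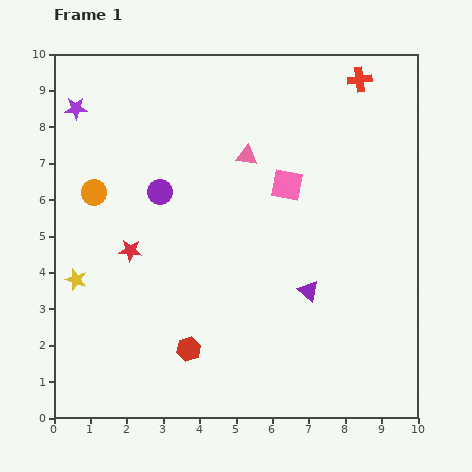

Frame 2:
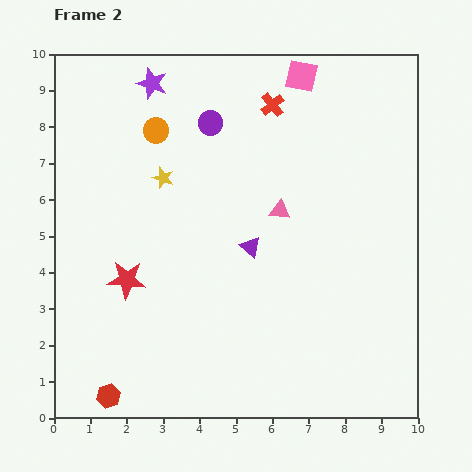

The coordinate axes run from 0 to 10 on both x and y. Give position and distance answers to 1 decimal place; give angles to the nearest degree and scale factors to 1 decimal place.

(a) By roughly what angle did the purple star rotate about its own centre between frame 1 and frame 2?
21° clockwise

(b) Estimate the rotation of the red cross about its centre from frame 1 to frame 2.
32° counter-clockwise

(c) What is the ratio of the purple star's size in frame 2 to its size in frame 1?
1.4×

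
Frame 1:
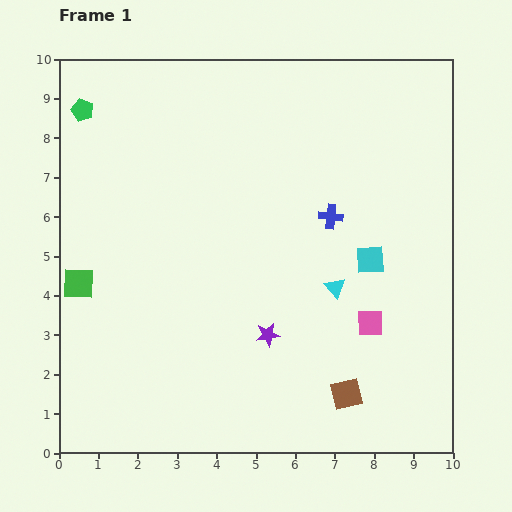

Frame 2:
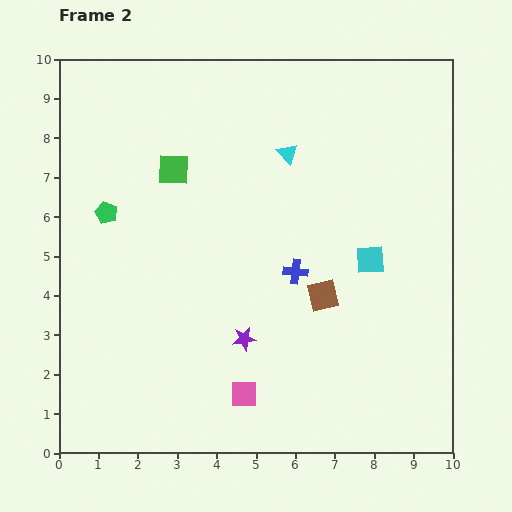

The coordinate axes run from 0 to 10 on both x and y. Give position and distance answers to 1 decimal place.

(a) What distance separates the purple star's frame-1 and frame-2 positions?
0.6

The purple star moved from (5.3, 3.0) to (4.7, 2.9), a distance of √(0.6² + 0.1²) ≈ 0.6.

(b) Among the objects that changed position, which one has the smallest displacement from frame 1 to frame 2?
the purple star

(moved 0.6)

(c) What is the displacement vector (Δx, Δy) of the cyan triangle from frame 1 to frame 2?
(-1.2, 3.4)

The cyan triangle was at (7.0, 4.2) in frame 1 and (5.8, 7.6) in frame 2.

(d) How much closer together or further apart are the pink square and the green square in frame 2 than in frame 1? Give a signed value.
-1.5

Distance in frame 1: 7.5. Distance in frame 2: 6.0.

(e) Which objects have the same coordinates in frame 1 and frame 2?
the cyan square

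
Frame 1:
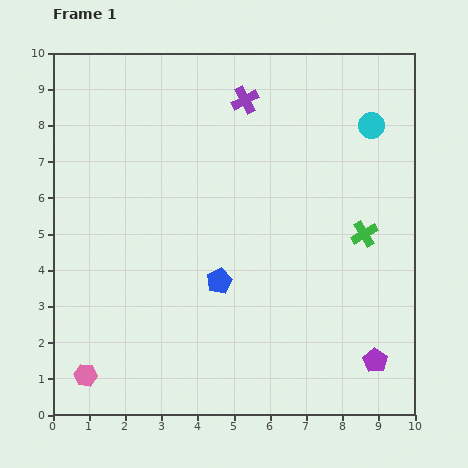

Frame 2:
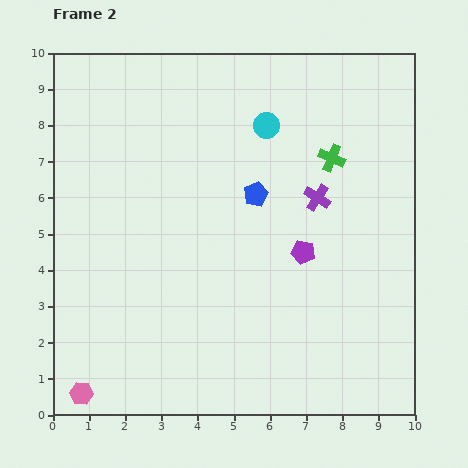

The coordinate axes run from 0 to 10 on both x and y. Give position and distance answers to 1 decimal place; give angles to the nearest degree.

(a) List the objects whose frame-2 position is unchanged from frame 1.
none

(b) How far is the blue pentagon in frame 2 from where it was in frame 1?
2.6

The blue pentagon moved from (4.6, 3.7) to (5.6, 6.1), a distance of √(1.0² + 2.4²) ≈ 2.6.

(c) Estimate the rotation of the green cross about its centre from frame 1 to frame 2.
37° counter-clockwise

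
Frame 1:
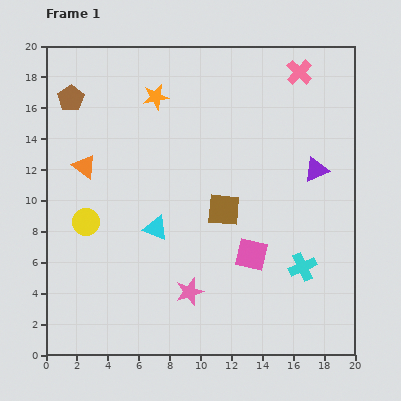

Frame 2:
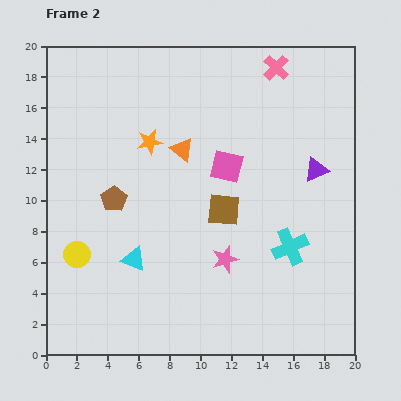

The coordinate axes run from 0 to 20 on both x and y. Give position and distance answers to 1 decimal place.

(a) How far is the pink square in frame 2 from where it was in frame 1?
5.9

The pink square moved from (13.3, 6.5) to (11.7, 12.2), a distance of √(1.6² + 5.7²) ≈ 5.9.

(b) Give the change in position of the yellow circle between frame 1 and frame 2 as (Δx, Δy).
(-0.6, -2.1)

The yellow circle was at (2.6, 8.6) in frame 1 and (2.0, 6.5) in frame 2.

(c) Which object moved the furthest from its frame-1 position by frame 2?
the brown pentagon

(moved 7.1; next 6.4)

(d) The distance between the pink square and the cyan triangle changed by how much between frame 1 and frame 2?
+2.1

Distance in frame 1: 6.4. Distance in frame 2: 8.5.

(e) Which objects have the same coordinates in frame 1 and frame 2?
the purple triangle, the brown square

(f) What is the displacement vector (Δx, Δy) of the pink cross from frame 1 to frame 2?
(-1.5, 0.3)

The pink cross was at (16.4, 18.3) in frame 1 and (14.9, 18.6) in frame 2.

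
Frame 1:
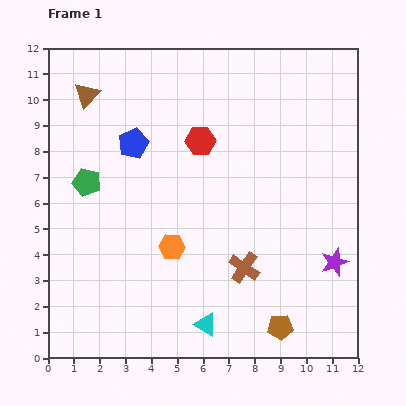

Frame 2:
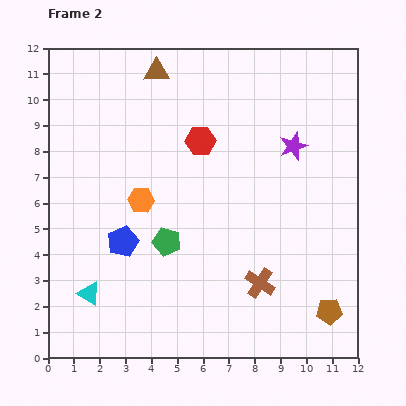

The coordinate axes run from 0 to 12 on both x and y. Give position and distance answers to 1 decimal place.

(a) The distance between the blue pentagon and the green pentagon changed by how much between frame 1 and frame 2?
-0.6

Distance in frame 1: 2.3. Distance in frame 2: 1.7.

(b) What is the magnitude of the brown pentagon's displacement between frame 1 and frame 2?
2.0

The brown pentagon moved from (9.0, 1.2) to (10.9, 1.8), a distance of √(1.9² + 0.6²) ≈ 2.0.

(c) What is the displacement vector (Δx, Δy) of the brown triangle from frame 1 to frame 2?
(2.7, 0.9)

The brown triangle was at (1.5, 10.2) in frame 1 and (4.2, 11.1) in frame 2.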